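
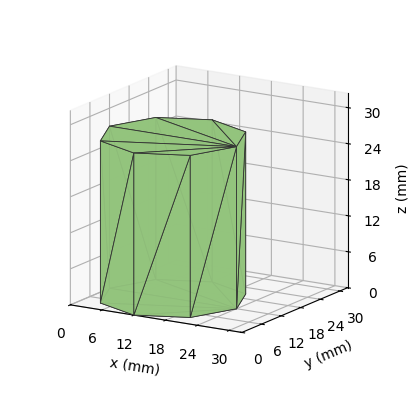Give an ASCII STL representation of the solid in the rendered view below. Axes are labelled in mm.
Reading the render: the shape is a regular 8-sided prism (a cylinder approximated with 8 flat sides), circumscribed radius ≈ 12 mm, height ≈ 27 mm (dimensions read to the nearest mm from the axis ticks). For the STL, each face is triangulated and given an outward normal.

solid part
  facet normal 0.0000 0.0000 -1.0000
    outer loop
      vertex 12.00 24.00 0.00
      vertex 20.49 20.49 0.00
      vertex 24.00 12.00 0.00
    endloop
  endfacet
  facet normal 0.0000 0.0000 -1.0000
    outer loop
      vertex 3.51 20.49 0.00
      vertex 12.00 24.00 0.00
      vertex 24.00 12.00 0.00
    endloop
  endfacet
  facet normal 0.0000 0.0000 -1.0000
    outer loop
      vertex 0.00 12.00 0.00
      vertex 3.51 20.49 0.00
      vertex 24.00 12.00 0.00
    endloop
  endfacet
  facet normal 0.0000 0.0000 -1.0000
    outer loop
      vertex 3.51 3.51 0.00
      vertex 0.00 12.00 0.00
      vertex 24.00 12.00 0.00
    endloop
  endfacet
  facet normal 0.0000 0.0000 -1.0000
    outer loop
      vertex 12.00 0.00 0.00
      vertex 3.51 3.51 0.00
      vertex 24.00 12.00 0.00
    endloop
  endfacet
  facet normal 0.0000 0.0000 -1.0000
    outer loop
      vertex 20.49 3.51 0.00
      vertex 12.00 0.00 0.00
      vertex 24.00 12.00 0.00
    endloop
  endfacet
  facet normal 0.0000 0.0000 1.0000
    outer loop
      vertex 24.00 12.00 27.00
      vertex 20.49 20.49 27.00
      vertex 12.00 24.00 27.00
    endloop
  endfacet
  facet normal 0.0000 0.0000 1.0000
    outer loop
      vertex 24.00 12.00 27.00
      vertex 12.00 24.00 27.00
      vertex 3.51 20.49 27.00
    endloop
  endfacet
  facet normal 0.0000 0.0000 1.0000
    outer loop
      vertex 24.00 12.00 27.00
      vertex 3.51 20.49 27.00
      vertex 0.00 12.00 27.00
    endloop
  endfacet
  facet normal 0.0000 0.0000 1.0000
    outer loop
      vertex 24.00 12.00 27.00
      vertex 0.00 12.00 27.00
      vertex 3.51 3.51 27.00
    endloop
  endfacet
  facet normal 0.0000 0.0000 1.0000
    outer loop
      vertex 24.00 12.00 27.00
      vertex 3.51 3.51 27.00
      vertex 12.00 0.00 27.00
    endloop
  endfacet
  facet normal 0.0000 0.0000 1.0000
    outer loop
      vertex 24.00 12.00 27.00
      vertex 12.00 0.00 27.00
      vertex 20.49 3.51 27.00
    endloop
  endfacet
  facet normal 0.9241 0.3821 0.0000
    outer loop
      vertex 24.00 12.00 0.00
      vertex 20.49 20.49 0.00
      vertex 20.49 20.49 27.00
    endloop
  endfacet
  facet normal 0.9241 0.3821 0.0000
    outer loop
      vertex 24.00 12.00 0.00
      vertex 20.49 20.49 27.00
      vertex 24.00 12.00 27.00
    endloop
  endfacet
  facet normal 0.3821 0.9241 0.0000
    outer loop
      vertex 20.49 20.49 0.00
      vertex 12.00 24.00 0.00
      vertex 12.00 24.00 27.00
    endloop
  endfacet
  facet normal 0.3821 0.9241 0.0000
    outer loop
      vertex 20.49 20.49 0.00
      vertex 12.00 24.00 27.00
      vertex 20.49 20.49 27.00
    endloop
  endfacet
  facet normal -0.3821 0.9241 0.0000
    outer loop
      vertex 12.00 24.00 0.00
      vertex 3.51 20.49 0.00
      vertex 3.51 20.49 27.00
    endloop
  endfacet
  facet normal -0.3821 0.9241 0.0000
    outer loop
      vertex 12.00 24.00 0.00
      vertex 3.51 20.49 27.00
      vertex 12.00 24.00 27.00
    endloop
  endfacet
  facet normal -0.9241 0.3821 0.0000
    outer loop
      vertex 3.51 20.49 0.00
      vertex 0.00 12.00 0.00
      vertex 0.00 12.00 27.00
    endloop
  endfacet
  facet normal -0.9241 0.3821 0.0000
    outer loop
      vertex 3.51 20.49 0.00
      vertex 0.00 12.00 27.00
      vertex 3.51 20.49 27.00
    endloop
  endfacet
  facet normal -0.9241 -0.3821 0.0000
    outer loop
      vertex 0.00 12.00 0.00
      vertex 3.51 3.51 0.00
      vertex 3.51 3.51 27.00
    endloop
  endfacet
  facet normal -0.9241 -0.3821 0.0000
    outer loop
      vertex 0.00 12.00 0.00
      vertex 3.51 3.51 27.00
      vertex 0.00 12.00 27.00
    endloop
  endfacet
  facet normal -0.3821 -0.9241 0.0000
    outer loop
      vertex 3.51 3.51 0.00
      vertex 12.00 0.00 0.00
      vertex 12.00 0.00 27.00
    endloop
  endfacet
  facet normal -0.3821 -0.9241 0.0000
    outer loop
      vertex 3.51 3.51 0.00
      vertex 12.00 0.00 27.00
      vertex 3.51 3.51 27.00
    endloop
  endfacet
  facet normal 0.3821 -0.9241 0.0000
    outer loop
      vertex 12.00 0.00 0.00
      vertex 20.49 3.51 0.00
      vertex 20.49 3.51 27.00
    endloop
  endfacet
  facet normal 0.3821 -0.9241 0.0000
    outer loop
      vertex 12.00 0.00 0.00
      vertex 20.49 3.51 27.00
      vertex 12.00 0.00 27.00
    endloop
  endfacet
  facet normal 0.9241 -0.3821 0.0000
    outer loop
      vertex 20.49 3.51 0.00
      vertex 24.00 12.00 0.00
      vertex 24.00 12.00 27.00
    endloop
  endfacet
  facet normal 0.9241 -0.3821 0.0000
    outer loop
      vertex 20.49 3.51 0.00
      vertex 24.00 12.00 27.00
      vertex 20.49 3.51 27.00
    endloop
  endfacet
endsolid part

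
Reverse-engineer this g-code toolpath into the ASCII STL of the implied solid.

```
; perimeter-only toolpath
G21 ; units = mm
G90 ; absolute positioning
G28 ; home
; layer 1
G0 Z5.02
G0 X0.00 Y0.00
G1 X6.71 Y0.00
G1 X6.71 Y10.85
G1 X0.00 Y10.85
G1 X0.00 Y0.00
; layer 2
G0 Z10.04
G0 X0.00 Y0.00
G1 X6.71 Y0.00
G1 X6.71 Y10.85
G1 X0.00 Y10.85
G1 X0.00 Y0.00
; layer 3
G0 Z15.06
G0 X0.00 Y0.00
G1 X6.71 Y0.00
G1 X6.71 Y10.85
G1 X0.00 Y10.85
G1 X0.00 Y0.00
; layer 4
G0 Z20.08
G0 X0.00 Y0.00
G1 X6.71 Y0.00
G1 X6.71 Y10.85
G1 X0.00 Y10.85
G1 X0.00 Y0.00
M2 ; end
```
solid part
  facet normal 0.0000 0.0000 -1.0000
    outer loop
      vertex 6.71 10.85 0.00
      vertex 6.71 0.00 0.00
      vertex 0.00 0.00 0.00
    endloop
  endfacet
  facet normal 0.0000 0.0000 -1.0000
    outer loop
      vertex 0.00 10.85 0.00
      vertex 6.71 10.85 0.00
      vertex 0.00 0.00 0.00
    endloop
  endfacet
  facet normal 0.0000 0.0000 1.0000
    outer loop
      vertex 0.00 0.00 20.08
      vertex 6.71 0.00 20.08
      vertex 6.71 10.85 20.08
    endloop
  endfacet
  facet normal 0.0000 0.0000 1.0000
    outer loop
      vertex 0.00 0.00 20.08
      vertex 6.71 10.85 20.08
      vertex 0.00 10.85 20.08
    endloop
  endfacet
  facet normal 0.0000 -1.0000 0.0000
    outer loop
      vertex 0.00 0.00 0.00
      vertex 6.71 0.00 0.00
      vertex 6.71 0.00 20.08
    endloop
  endfacet
  facet normal 0.0000 -1.0000 0.0000
    outer loop
      vertex 0.00 0.00 0.00
      vertex 6.71 0.00 20.08
      vertex 0.00 0.00 20.08
    endloop
  endfacet
  facet normal 0.0000 1.0000 0.0000
    outer loop
      vertex 6.71 10.85 20.08
      vertex 6.71 10.85 0.00
      vertex 0.00 10.85 0.00
    endloop
  endfacet
  facet normal 0.0000 1.0000 0.0000
    outer loop
      vertex 0.00 10.85 20.08
      vertex 6.71 10.85 20.08
      vertex 0.00 10.85 0.00
    endloop
  endfacet
  facet normal -1.0000 0.0000 0.0000
    outer loop
      vertex 0.00 10.85 20.08
      vertex 0.00 10.85 0.00
      vertex 0.00 0.00 0.00
    endloop
  endfacet
  facet normal -1.0000 0.0000 0.0000
    outer loop
      vertex 0.00 0.00 20.08
      vertex 0.00 10.85 20.08
      vertex 0.00 0.00 0.00
    endloop
  endfacet
  facet normal 1.0000 0.0000 0.0000
    outer loop
      vertex 6.71 0.00 0.00
      vertex 6.71 10.85 0.00
      vertex 6.71 10.85 20.08
    endloop
  endfacet
  facet normal 1.0000 0.0000 0.0000
    outer loop
      vertex 6.71 0.00 0.00
      vertex 6.71 10.85 20.08
      vertex 6.71 0.00 20.08
    endloop
  endfacet
endsolid part

The G0 Z moves step by Δz≈5.02 mm. Every layer's G1 loop is the same polygon, so the solid is a straight extrusion of it from z=0 to z≈20.1. Closing with flat bottom and top caps and triangulating gives 12 facets — a rectangular box, roughly 6.71 × 10.8 mm footprint and 20.1 mm tall.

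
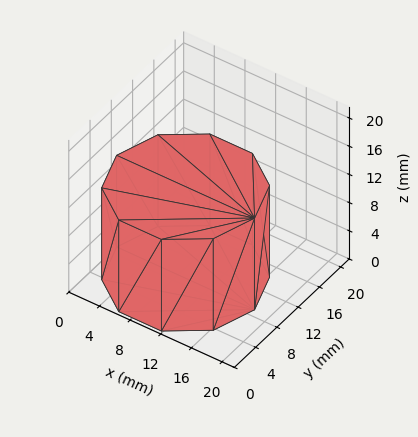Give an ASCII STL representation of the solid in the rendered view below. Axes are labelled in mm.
Reading the render: the shape is a regular 10-sided prism (a cylinder approximated with 10 flat sides), circumscribed radius ≈ 9 mm, height ≈ 13 mm (dimensions read to the nearest mm from the axis ticks). For the STL, each face is triangulated and given an outward normal.

solid part
  facet normal 0.0000 0.0000 -1.0000
    outer loop
      vertex 11.78 17.56 0.00
      vertex 16.28 14.29 0.00
      vertex 18.00 9.00 0.00
    endloop
  endfacet
  facet normal 0.0000 0.0000 -1.0000
    outer loop
      vertex 6.22 17.56 0.00
      vertex 11.78 17.56 0.00
      vertex 18.00 9.00 0.00
    endloop
  endfacet
  facet normal 0.0000 0.0000 -1.0000
    outer loop
      vertex 1.72 14.29 0.00
      vertex 6.22 17.56 0.00
      vertex 18.00 9.00 0.00
    endloop
  endfacet
  facet normal 0.0000 0.0000 -1.0000
    outer loop
      vertex 0.00 9.00 0.00
      vertex 1.72 14.29 0.00
      vertex 18.00 9.00 0.00
    endloop
  endfacet
  facet normal 0.0000 0.0000 -1.0000
    outer loop
      vertex 1.72 3.71 0.00
      vertex 0.00 9.00 0.00
      vertex 18.00 9.00 0.00
    endloop
  endfacet
  facet normal 0.0000 0.0000 -1.0000
    outer loop
      vertex 6.22 0.44 0.00
      vertex 1.72 3.71 0.00
      vertex 18.00 9.00 0.00
    endloop
  endfacet
  facet normal 0.0000 0.0000 -1.0000
    outer loop
      vertex 11.78 0.44 0.00
      vertex 6.22 0.44 0.00
      vertex 18.00 9.00 0.00
    endloop
  endfacet
  facet normal 0.0000 0.0000 -1.0000
    outer loop
      vertex 16.28 3.71 0.00
      vertex 11.78 0.44 0.00
      vertex 18.00 9.00 0.00
    endloop
  endfacet
  facet normal 0.0000 0.0000 1.0000
    outer loop
      vertex 18.00 9.00 13.00
      vertex 16.28 14.29 13.00
      vertex 11.78 17.56 13.00
    endloop
  endfacet
  facet normal 0.0000 0.0000 1.0000
    outer loop
      vertex 18.00 9.00 13.00
      vertex 11.78 17.56 13.00
      vertex 6.22 17.56 13.00
    endloop
  endfacet
  facet normal 0.0000 0.0000 1.0000
    outer loop
      vertex 18.00 9.00 13.00
      vertex 6.22 17.56 13.00
      vertex 1.72 14.29 13.00
    endloop
  endfacet
  facet normal 0.0000 0.0000 1.0000
    outer loop
      vertex 18.00 9.00 13.00
      vertex 1.72 14.29 13.00
      vertex 0.00 9.00 13.00
    endloop
  endfacet
  facet normal 0.0000 0.0000 1.0000
    outer loop
      vertex 18.00 9.00 13.00
      vertex 0.00 9.00 13.00
      vertex 1.72 3.71 13.00
    endloop
  endfacet
  facet normal 0.0000 0.0000 1.0000
    outer loop
      vertex 18.00 9.00 13.00
      vertex 1.72 3.71 13.00
      vertex 6.22 0.44 13.00
    endloop
  endfacet
  facet normal 0.0000 0.0000 1.0000
    outer loop
      vertex 18.00 9.00 13.00
      vertex 6.22 0.44 13.00
      vertex 11.78 0.44 13.00
    endloop
  endfacet
  facet normal 0.0000 0.0000 1.0000
    outer loop
      vertex 18.00 9.00 13.00
      vertex 11.78 0.44 13.00
      vertex 16.28 3.71 13.00
    endloop
  endfacet
  facet normal 0.9510 0.3092 0.0000
    outer loop
      vertex 18.00 9.00 0.00
      vertex 16.28 14.29 0.00
      vertex 16.28 14.29 13.00
    endloop
  endfacet
  facet normal 0.9510 0.3092 0.0000
    outer loop
      vertex 18.00 9.00 0.00
      vertex 16.28 14.29 13.00
      vertex 18.00 9.00 13.00
    endloop
  endfacet
  facet normal 0.5879 0.8090 0.0000
    outer loop
      vertex 16.28 14.29 0.00
      vertex 11.78 17.56 0.00
      vertex 11.78 17.56 13.00
    endloop
  endfacet
  facet normal 0.5879 0.8090 0.0000
    outer loop
      vertex 16.28 14.29 0.00
      vertex 11.78 17.56 13.00
      vertex 16.28 14.29 13.00
    endloop
  endfacet
  facet normal 0.0000 1.0000 0.0000
    outer loop
      vertex 11.78 17.56 0.00
      vertex 6.22 17.56 0.00
      vertex 6.22 17.56 13.00
    endloop
  endfacet
  facet normal 0.0000 1.0000 0.0000
    outer loop
      vertex 11.78 17.56 0.00
      vertex 6.22 17.56 13.00
      vertex 11.78 17.56 13.00
    endloop
  endfacet
  facet normal -0.5879 0.8090 0.0000
    outer loop
      vertex 6.22 17.56 0.00
      vertex 1.72 14.29 0.00
      vertex 1.72 14.29 13.00
    endloop
  endfacet
  facet normal -0.5879 0.8090 0.0000
    outer loop
      vertex 6.22 17.56 0.00
      vertex 1.72 14.29 13.00
      vertex 6.22 17.56 13.00
    endloop
  endfacet
  facet normal -0.9510 0.3092 0.0000
    outer loop
      vertex 1.72 14.29 0.00
      vertex 0.00 9.00 0.00
      vertex 0.00 9.00 13.00
    endloop
  endfacet
  facet normal -0.9510 0.3092 0.0000
    outer loop
      vertex 1.72 14.29 0.00
      vertex 0.00 9.00 13.00
      vertex 1.72 14.29 13.00
    endloop
  endfacet
  facet normal -0.9510 -0.3092 0.0000
    outer loop
      vertex 0.00 9.00 0.00
      vertex 1.72 3.71 0.00
      vertex 1.72 3.71 13.00
    endloop
  endfacet
  facet normal -0.9510 -0.3092 0.0000
    outer loop
      vertex 0.00 9.00 0.00
      vertex 1.72 3.71 13.00
      vertex 0.00 9.00 13.00
    endloop
  endfacet
  facet normal -0.5879 -0.8090 0.0000
    outer loop
      vertex 1.72 3.71 0.00
      vertex 6.22 0.44 0.00
      vertex 6.22 0.44 13.00
    endloop
  endfacet
  facet normal -0.5879 -0.8090 0.0000
    outer loop
      vertex 1.72 3.71 0.00
      vertex 6.22 0.44 13.00
      vertex 1.72 3.71 13.00
    endloop
  endfacet
  facet normal 0.0000 -1.0000 0.0000
    outer loop
      vertex 6.22 0.44 0.00
      vertex 11.78 0.44 0.00
      vertex 11.78 0.44 13.00
    endloop
  endfacet
  facet normal 0.0000 -1.0000 0.0000
    outer loop
      vertex 6.22 0.44 0.00
      vertex 11.78 0.44 13.00
      vertex 6.22 0.44 13.00
    endloop
  endfacet
  facet normal 0.5879 -0.8090 0.0000
    outer loop
      vertex 11.78 0.44 0.00
      vertex 16.28 3.71 0.00
      vertex 16.28 3.71 13.00
    endloop
  endfacet
  facet normal 0.5879 -0.8090 0.0000
    outer loop
      vertex 11.78 0.44 0.00
      vertex 16.28 3.71 13.00
      vertex 11.78 0.44 13.00
    endloop
  endfacet
  facet normal 0.9510 -0.3092 0.0000
    outer loop
      vertex 16.28 3.71 0.00
      vertex 18.00 9.00 0.00
      vertex 18.00 9.00 13.00
    endloop
  endfacet
  facet normal 0.9510 -0.3092 0.0000
    outer loop
      vertex 16.28 3.71 0.00
      vertex 18.00 9.00 13.00
      vertex 16.28 3.71 13.00
    endloop
  endfacet
endsolid part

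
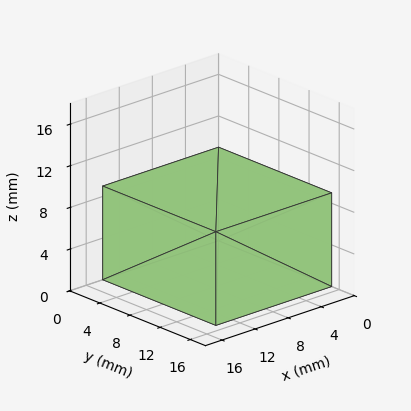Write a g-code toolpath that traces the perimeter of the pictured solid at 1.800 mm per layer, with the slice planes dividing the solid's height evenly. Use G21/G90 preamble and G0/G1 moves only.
Reading the render: the shape is a rectangular box, roughly 14 × 15 mm footprint and 9 mm tall (dimensions read to the nearest mm from the axis ticks). For the g-code, the solid's height is divided into equal slices at the stated Δz and each level perimeter traced with G1 moves after a G0 lift.

; perimeter-only toolpath
G21 ; units = mm
G90 ; absolute positioning
G28 ; home
; layer 1
G0 Z1.800
G0 X0.000 Y0.000
G1 X14.000 Y0.000
G1 X14.000 Y15.000
G1 X0.000 Y15.000
G1 X0.000 Y0.000
; layer 2
G0 Z3.600
G0 X0.000 Y0.000
G1 X14.000 Y0.000
G1 X14.000 Y15.000
G1 X0.000 Y15.000
G1 X0.000 Y0.000
; layer 3
G0 Z5.400
G0 X0.000 Y0.000
G1 X14.000 Y0.000
G1 X14.000 Y15.000
G1 X0.000 Y15.000
G1 X0.000 Y0.000
; layer 4
G0 Z7.200
G0 X0.000 Y0.000
G1 X14.000 Y0.000
G1 X14.000 Y15.000
G1 X0.000 Y15.000
G1 X0.000 Y0.000
; layer 5
G0 Z9.000
G0 X0.000 Y0.000
G1 X14.000 Y0.000
G1 X14.000 Y15.000
G1 X0.000 Y15.000
G1 X0.000 Y0.000
M2 ; end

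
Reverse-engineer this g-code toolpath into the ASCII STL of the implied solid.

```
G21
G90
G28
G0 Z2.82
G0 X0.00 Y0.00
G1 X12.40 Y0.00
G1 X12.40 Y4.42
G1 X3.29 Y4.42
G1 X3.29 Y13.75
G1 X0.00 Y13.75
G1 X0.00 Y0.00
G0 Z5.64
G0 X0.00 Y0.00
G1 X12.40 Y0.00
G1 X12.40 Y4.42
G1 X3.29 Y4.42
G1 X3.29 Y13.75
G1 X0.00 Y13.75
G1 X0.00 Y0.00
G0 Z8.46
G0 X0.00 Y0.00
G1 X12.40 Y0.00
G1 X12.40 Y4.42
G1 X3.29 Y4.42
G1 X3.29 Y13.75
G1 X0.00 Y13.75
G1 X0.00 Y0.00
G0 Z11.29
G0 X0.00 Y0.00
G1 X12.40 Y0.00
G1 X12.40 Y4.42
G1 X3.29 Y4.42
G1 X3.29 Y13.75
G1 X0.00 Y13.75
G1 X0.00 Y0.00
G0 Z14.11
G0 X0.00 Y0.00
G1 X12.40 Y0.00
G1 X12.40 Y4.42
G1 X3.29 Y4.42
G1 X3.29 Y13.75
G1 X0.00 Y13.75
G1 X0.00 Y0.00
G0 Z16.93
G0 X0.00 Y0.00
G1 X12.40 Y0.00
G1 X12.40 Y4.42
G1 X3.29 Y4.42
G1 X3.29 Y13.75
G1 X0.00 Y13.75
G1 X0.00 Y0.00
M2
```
solid part
  facet normal 0.0000 0.0000 -1.0000
    outer loop
      vertex 12.40 4.42 0.00
      vertex 12.40 0.00 0.00
      vertex 0.00 0.00 0.00
    endloop
  endfacet
  facet normal 0.0000 0.0000 -1.0000
    outer loop
      vertex 3.29 4.42 0.00
      vertex 12.40 4.42 0.00
      vertex 0.00 0.00 0.00
    endloop
  endfacet
  facet normal 0.0000 0.0000 -1.0000
    outer loop
      vertex 3.29 13.75 0.00
      vertex 3.29 4.42 0.00
      vertex 0.00 0.00 0.00
    endloop
  endfacet
  facet normal 0.0000 0.0000 -1.0000
    outer loop
      vertex 0.00 13.75 0.00
      vertex 3.29 13.75 0.00
      vertex 0.00 0.00 0.00
    endloop
  endfacet
  facet normal 0.0000 0.0000 1.0000
    outer loop
      vertex 0.00 0.00 16.93
      vertex 12.40 0.00 16.93
      vertex 12.40 4.42 16.93
    endloop
  endfacet
  facet normal 0.0000 0.0000 1.0000
    outer loop
      vertex 0.00 0.00 16.93
      vertex 12.40 4.42 16.93
      vertex 3.29 4.42 16.93
    endloop
  endfacet
  facet normal 0.0000 0.0000 1.0000
    outer loop
      vertex 0.00 0.00 16.93
      vertex 3.29 4.42 16.93
      vertex 3.29 13.75 16.93
    endloop
  endfacet
  facet normal 0.0000 0.0000 1.0000
    outer loop
      vertex 0.00 0.00 16.93
      vertex 3.29 13.75 16.93
      vertex 0.00 13.75 16.93
    endloop
  endfacet
  facet normal 0.0000 -1.0000 0.0000
    outer loop
      vertex 0.00 0.00 0.00
      vertex 12.40 0.00 0.00
      vertex 12.40 0.00 16.93
    endloop
  endfacet
  facet normal 0.0000 -1.0000 0.0000
    outer loop
      vertex 0.00 0.00 0.00
      vertex 12.40 0.00 16.93
      vertex 0.00 0.00 16.93
    endloop
  endfacet
  facet normal 1.0000 0.0000 0.0000
    outer loop
      vertex 12.40 0.00 0.00
      vertex 12.40 4.42 0.00
      vertex 12.40 4.42 16.93
    endloop
  endfacet
  facet normal 1.0000 0.0000 0.0000
    outer loop
      vertex 12.40 0.00 0.00
      vertex 12.40 4.42 16.93
      vertex 12.40 0.00 16.93
    endloop
  endfacet
  facet normal 0.0000 1.0000 0.0000
    outer loop
      vertex 12.40 4.42 0.00
      vertex 3.29 4.42 0.00
      vertex 3.29 4.42 16.93
    endloop
  endfacet
  facet normal 0.0000 1.0000 0.0000
    outer loop
      vertex 12.40 4.42 0.00
      vertex 3.29 4.42 16.93
      vertex 12.40 4.42 16.93
    endloop
  endfacet
  facet normal 1.0000 0.0000 0.0000
    outer loop
      vertex 3.29 4.42 0.00
      vertex 3.29 13.75 0.00
      vertex 3.29 13.75 16.93
    endloop
  endfacet
  facet normal 1.0000 0.0000 0.0000
    outer loop
      vertex 3.29 4.42 0.00
      vertex 3.29 13.75 16.93
      vertex 3.29 4.42 16.93
    endloop
  endfacet
  facet normal 0.0000 1.0000 0.0000
    outer loop
      vertex 3.29 13.75 0.00
      vertex 0.00 13.75 0.00
      vertex 0.00 13.75 16.93
    endloop
  endfacet
  facet normal 0.0000 1.0000 0.0000
    outer loop
      vertex 3.29 13.75 0.00
      vertex 0.00 13.75 16.93
      vertex 3.29 13.75 16.93
    endloop
  endfacet
  facet normal -1.0000 0.0000 0.0000
    outer loop
      vertex 0.00 13.75 0.00
      vertex 0.00 0.00 0.00
      vertex 0.00 0.00 16.93
    endloop
  endfacet
  facet normal -1.0000 0.0000 0.0000
    outer loop
      vertex 0.00 13.75 0.00
      vertex 0.00 0.00 16.93
      vertex 0.00 13.75 16.93
    endloop
  endfacet
endsolid part

The G0 Z moves step by Δz≈2.82 mm. Every layer's G1 loop is the same polygon, so the solid is a straight extrusion of it from z=0 to z≈16.9. Closing with flat bottom and top caps and triangulating gives 20 facets — an L-shaped prism: outer 12.4 × 13.8 mm, arm thicknesses ≈ 4.42 mm (horizontal) and 3.29 mm (vertical), extruded 16.9 mm in z.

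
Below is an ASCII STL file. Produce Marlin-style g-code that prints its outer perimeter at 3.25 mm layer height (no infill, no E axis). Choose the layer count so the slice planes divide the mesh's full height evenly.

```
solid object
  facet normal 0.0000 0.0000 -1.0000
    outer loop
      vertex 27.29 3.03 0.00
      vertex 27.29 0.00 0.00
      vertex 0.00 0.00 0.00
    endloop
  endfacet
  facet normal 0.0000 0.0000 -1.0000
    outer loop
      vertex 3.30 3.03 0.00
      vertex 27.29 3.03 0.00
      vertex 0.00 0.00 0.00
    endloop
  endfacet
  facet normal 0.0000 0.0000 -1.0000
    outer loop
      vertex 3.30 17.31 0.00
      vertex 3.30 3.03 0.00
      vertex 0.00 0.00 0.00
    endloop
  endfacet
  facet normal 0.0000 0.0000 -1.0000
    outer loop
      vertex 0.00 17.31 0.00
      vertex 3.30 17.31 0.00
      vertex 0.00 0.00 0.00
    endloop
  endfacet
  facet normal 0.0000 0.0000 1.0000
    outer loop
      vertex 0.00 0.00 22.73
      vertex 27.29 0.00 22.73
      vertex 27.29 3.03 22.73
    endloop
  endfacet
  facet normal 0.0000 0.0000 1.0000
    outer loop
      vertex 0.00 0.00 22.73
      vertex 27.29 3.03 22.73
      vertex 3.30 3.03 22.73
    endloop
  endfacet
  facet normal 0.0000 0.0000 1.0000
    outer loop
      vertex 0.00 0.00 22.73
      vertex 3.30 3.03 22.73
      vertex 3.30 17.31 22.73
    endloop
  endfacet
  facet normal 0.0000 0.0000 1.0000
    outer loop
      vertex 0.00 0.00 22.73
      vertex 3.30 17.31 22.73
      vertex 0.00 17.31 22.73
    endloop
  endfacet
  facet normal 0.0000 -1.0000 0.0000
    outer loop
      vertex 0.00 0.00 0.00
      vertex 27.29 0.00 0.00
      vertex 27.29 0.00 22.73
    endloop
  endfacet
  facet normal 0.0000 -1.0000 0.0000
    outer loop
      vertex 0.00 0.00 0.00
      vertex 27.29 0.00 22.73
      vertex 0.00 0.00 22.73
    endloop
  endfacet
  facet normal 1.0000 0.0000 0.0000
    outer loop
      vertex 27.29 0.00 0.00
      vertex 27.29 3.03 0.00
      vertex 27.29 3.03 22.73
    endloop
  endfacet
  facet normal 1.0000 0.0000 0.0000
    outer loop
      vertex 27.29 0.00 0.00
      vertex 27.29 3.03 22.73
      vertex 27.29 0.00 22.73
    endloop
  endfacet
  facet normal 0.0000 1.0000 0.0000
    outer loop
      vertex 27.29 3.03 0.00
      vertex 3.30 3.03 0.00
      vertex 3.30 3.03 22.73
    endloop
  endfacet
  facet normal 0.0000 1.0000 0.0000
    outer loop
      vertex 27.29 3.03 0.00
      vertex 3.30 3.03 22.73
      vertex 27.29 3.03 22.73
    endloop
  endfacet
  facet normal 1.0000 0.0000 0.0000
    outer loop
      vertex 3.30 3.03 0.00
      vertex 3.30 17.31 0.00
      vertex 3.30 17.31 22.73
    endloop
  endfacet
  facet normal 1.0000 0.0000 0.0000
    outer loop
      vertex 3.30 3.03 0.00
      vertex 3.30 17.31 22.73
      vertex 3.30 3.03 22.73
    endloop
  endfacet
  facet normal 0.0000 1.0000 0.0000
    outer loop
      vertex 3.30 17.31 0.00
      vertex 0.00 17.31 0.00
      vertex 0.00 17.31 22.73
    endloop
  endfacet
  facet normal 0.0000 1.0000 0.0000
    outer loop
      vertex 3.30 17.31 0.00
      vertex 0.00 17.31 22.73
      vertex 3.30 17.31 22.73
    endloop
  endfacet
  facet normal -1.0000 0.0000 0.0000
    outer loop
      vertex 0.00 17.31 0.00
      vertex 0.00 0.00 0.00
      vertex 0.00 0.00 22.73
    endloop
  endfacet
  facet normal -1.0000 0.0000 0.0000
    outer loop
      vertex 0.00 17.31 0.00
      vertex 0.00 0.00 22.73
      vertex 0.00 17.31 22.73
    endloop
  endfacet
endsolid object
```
; perimeter-only toolpath
G21 ; units = mm
G90 ; absolute positioning
G28 ; home
; layer 1
G0 Z3.25
G0 X0.00 Y0.00
G1 X27.29 Y0.00
G1 X27.29 Y3.03
G1 X3.30 Y3.03
G1 X3.30 Y17.31
G1 X0.00 Y17.31
G1 X0.00 Y0.00
; layer 2
G0 Z6.49
G0 X0.00 Y0.00
G1 X27.29 Y0.00
G1 X27.29 Y3.03
G1 X3.30 Y3.03
G1 X3.30 Y17.31
G1 X0.00 Y17.31
G1 X0.00 Y0.00
; layer 3
G0 Z9.74
G0 X0.00 Y0.00
G1 X27.29 Y0.00
G1 X27.29 Y3.03
G1 X3.30 Y3.03
G1 X3.30 Y17.31
G1 X0.00 Y17.31
G1 X0.00 Y0.00
; layer 4
G0 Z12.99
G0 X0.00 Y0.00
G1 X27.29 Y0.00
G1 X27.29 Y3.03
G1 X3.30 Y3.03
G1 X3.30 Y17.31
G1 X0.00 Y17.31
G1 X0.00 Y0.00
; layer 5
G0 Z16.24
G0 X0.00 Y0.00
G1 X27.29 Y0.00
G1 X27.29 Y3.03
G1 X3.30 Y3.03
G1 X3.30 Y17.31
G1 X0.00 Y17.31
G1 X0.00 Y0.00
; layer 6
G0 Z19.48
G0 X0.00 Y0.00
G1 X27.29 Y0.00
G1 X27.29 Y3.03
G1 X3.30 Y3.03
G1 X3.30 Y17.31
G1 X0.00 Y17.31
G1 X0.00 Y0.00
; layer 7
G0 Z22.73
G0 X0.00 Y0.00
G1 X27.29 Y0.00
G1 X27.29 Y3.03
G1 X3.30 Y3.03
G1 X3.30 Y17.31
G1 X0.00 Y17.31
G1 X0.00 Y0.00
M2 ; end

The solid is an L-shaped prism: outer 27.3 × 17.3 mm, arm thicknesses ≈ 3.03 mm (horizontal) and 3.3 mm (vertical), extruded 22.7 mm in z. Slicing at Δz = 3.25 mm — 7 equal slices spanning the solid's height, so layer i sits at z = i·h/7 — gives 7 non-empty perimeters. Each is a 6-segment closed polygon; G0 lifts to the layer z and rapids to the start vertex, then G1 traces the edges.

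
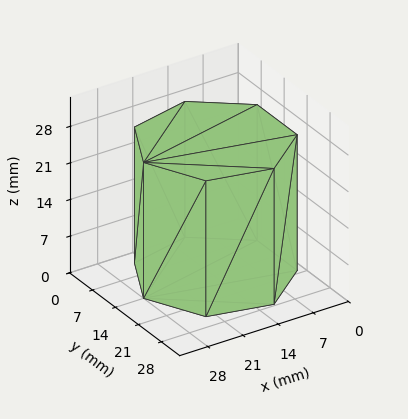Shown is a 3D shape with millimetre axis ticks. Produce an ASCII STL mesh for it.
Reading the render: the shape is a regular 7-sided prism (a cylinder approximated with 7 flat sides), circumscribed radius ≈ 14 mm, height ≈ 26 mm (dimensions read to the nearest mm from the axis ticks). For the STL, each face is triangulated and given an outward normal.

solid part
  facet normal 0.0000 0.0000 -1.0000
    outer loop
      vertex 10.9 27.6 0.0
      vertex 22.7 24.9 0.0
      vertex 28.0 14.0 0.0
    endloop
  endfacet
  facet normal 0.0000 0.0000 -1.0000
    outer loop
      vertex 1.4 20.1 0.0
      vertex 10.9 27.6 0.0
      vertex 28.0 14.0 0.0
    endloop
  endfacet
  facet normal 0.0000 0.0000 -1.0000
    outer loop
      vertex 1.4 7.9 0.0
      vertex 1.4 20.1 0.0
      vertex 28.0 14.0 0.0
    endloop
  endfacet
  facet normal 0.0000 0.0000 -1.0000
    outer loop
      vertex 10.9 0.4 0.0
      vertex 1.4 7.9 0.0
      vertex 28.0 14.0 0.0
    endloop
  endfacet
  facet normal 0.0000 0.0000 -1.0000
    outer loop
      vertex 22.7 3.1 0.0
      vertex 10.9 0.4 0.0
      vertex 28.0 14.0 0.0
    endloop
  endfacet
  facet normal 0.0000 0.0000 1.0000
    outer loop
      vertex 28.0 14.0 26.0
      vertex 22.7 24.9 26.0
      vertex 10.9 27.6 26.0
    endloop
  endfacet
  facet normal 0.0000 0.0000 1.0000
    outer loop
      vertex 28.0 14.0 26.0
      vertex 10.9 27.6 26.0
      vertex 1.4 20.1 26.0
    endloop
  endfacet
  facet normal 0.0000 0.0000 1.0000
    outer loop
      vertex 28.0 14.0 26.0
      vertex 1.4 20.1 26.0
      vertex 1.4 7.9 26.0
    endloop
  endfacet
  facet normal 0.0000 0.0000 1.0000
    outer loop
      vertex 28.0 14.0 26.0
      vertex 1.4 7.9 26.0
      vertex 10.9 0.4 26.0
    endloop
  endfacet
  facet normal 0.0000 0.0000 1.0000
    outer loop
      vertex 28.0 14.0 26.0
      vertex 10.9 0.4 26.0
      vertex 22.7 3.1 26.0
    endloop
  endfacet
  facet normal 0.8993 0.4373 0.0000
    outer loop
      vertex 28.0 14.0 0.0
      vertex 22.7 24.9 0.0
      vertex 22.7 24.9 26.0
    endloop
  endfacet
  facet normal 0.8993 0.4373 0.0000
    outer loop
      vertex 28.0 14.0 0.0
      vertex 22.7 24.9 26.0
      vertex 28.0 14.0 26.0
    endloop
  endfacet
  facet normal 0.2230 0.9748 0.0000
    outer loop
      vertex 22.7 24.9 0.0
      vertex 10.9 27.6 0.0
      vertex 10.9 27.6 26.0
    endloop
  endfacet
  facet normal 0.2230 0.9748 0.0000
    outer loop
      vertex 22.7 24.9 0.0
      vertex 10.9 27.6 26.0
      vertex 22.7 24.9 26.0
    endloop
  endfacet
  facet normal -0.6196 0.7849 0.0000
    outer loop
      vertex 10.9 27.6 0.0
      vertex 1.4 20.1 0.0
      vertex 1.4 20.1 26.0
    endloop
  endfacet
  facet normal -0.6196 0.7849 0.0000
    outer loop
      vertex 10.9 27.6 0.0
      vertex 1.4 20.1 26.0
      vertex 10.9 27.6 26.0
    endloop
  endfacet
  facet normal -1.0000 0.0000 0.0000
    outer loop
      vertex 1.4 20.1 0.0
      vertex 1.4 7.9 0.0
      vertex 1.4 7.9 26.0
    endloop
  endfacet
  facet normal -1.0000 0.0000 0.0000
    outer loop
      vertex 1.4 20.1 0.0
      vertex 1.4 7.9 26.0
      vertex 1.4 20.1 26.0
    endloop
  endfacet
  facet normal -0.6196 -0.7849 0.0000
    outer loop
      vertex 1.4 7.9 0.0
      vertex 10.9 0.4 0.0
      vertex 10.9 0.4 26.0
    endloop
  endfacet
  facet normal -0.6196 -0.7849 0.0000
    outer loop
      vertex 1.4 7.9 0.0
      vertex 10.9 0.4 26.0
      vertex 1.4 7.9 26.0
    endloop
  endfacet
  facet normal 0.2230 -0.9748 0.0000
    outer loop
      vertex 10.9 0.4 0.0
      vertex 22.7 3.1 0.0
      vertex 22.7 3.1 26.0
    endloop
  endfacet
  facet normal 0.2230 -0.9748 0.0000
    outer loop
      vertex 10.9 0.4 0.0
      vertex 22.7 3.1 26.0
      vertex 10.9 0.4 26.0
    endloop
  endfacet
  facet normal 0.8993 -0.4373 0.0000
    outer loop
      vertex 22.7 3.1 0.0
      vertex 28.0 14.0 0.0
      vertex 28.0 14.0 26.0
    endloop
  endfacet
  facet normal 0.8993 -0.4373 0.0000
    outer loop
      vertex 22.7 3.1 0.0
      vertex 28.0 14.0 26.0
      vertex 22.7 3.1 26.0
    endloop
  endfacet
endsolid part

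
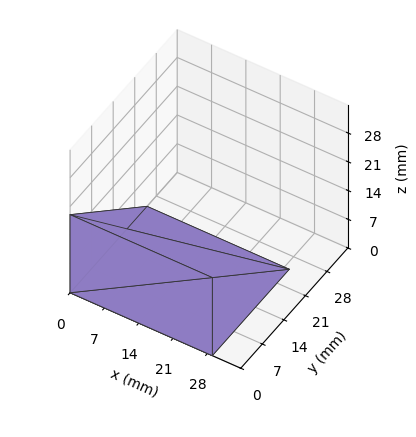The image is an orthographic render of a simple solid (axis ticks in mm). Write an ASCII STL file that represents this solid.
Reading the render: the shape is a wedge (ramp): 29 × 25 mm base, rising to 19 mm along the y=0 edge and sloping linearly to z=0 at y=25 (dimensions read to the nearest mm from the axis ticks). For the STL, each face is triangulated and given an outward normal.

solid part
  facet normal 0.0000 0.0000 -1.0000
    outer loop
      vertex 29.00 25.00 0.00
      vertex 29.00 0.00 0.00
      vertex 0.00 0.00 0.00
    endloop
  endfacet
  facet normal 0.0000 0.0000 -1.0000
    outer loop
      vertex 0.00 25.00 0.00
      vertex 29.00 25.00 0.00
      vertex 0.00 0.00 0.00
    endloop
  endfacet
  facet normal 0.0000 -1.0000 0.0000
    outer loop
      vertex 0.00 0.00 0.00
      vertex 29.00 0.00 0.00
      vertex 29.00 0.00 19.00
    endloop
  endfacet
  facet normal 0.0000 -1.0000 0.0000
    outer loop
      vertex 0.00 0.00 0.00
      vertex 29.00 0.00 19.00
      vertex 0.00 0.00 19.00
    endloop
  endfacet
  facet normal 0.0000 0.6051 0.7962
    outer loop
      vertex 0.00 0.00 19.00
      vertex 29.00 0.00 19.00
      vertex 29.00 25.00 0.00
    endloop
  endfacet
  facet normal 0.0000 0.6051 0.7962
    outer loop
      vertex 0.00 0.00 19.00
      vertex 29.00 25.00 0.00
      vertex 0.00 25.00 0.00
    endloop
  endfacet
  facet normal -1.0000 0.0000 0.0000
    outer loop
      vertex 0.00 0.00 19.00
      vertex 0.00 25.00 0.00
      vertex 0.00 0.00 0.00
    endloop
  endfacet
  facet normal 1.0000 0.0000 0.0000
    outer loop
      vertex 29.00 0.00 0.00
      vertex 29.00 25.00 0.00
      vertex 29.00 0.00 19.00
    endloop
  endfacet
endsolid part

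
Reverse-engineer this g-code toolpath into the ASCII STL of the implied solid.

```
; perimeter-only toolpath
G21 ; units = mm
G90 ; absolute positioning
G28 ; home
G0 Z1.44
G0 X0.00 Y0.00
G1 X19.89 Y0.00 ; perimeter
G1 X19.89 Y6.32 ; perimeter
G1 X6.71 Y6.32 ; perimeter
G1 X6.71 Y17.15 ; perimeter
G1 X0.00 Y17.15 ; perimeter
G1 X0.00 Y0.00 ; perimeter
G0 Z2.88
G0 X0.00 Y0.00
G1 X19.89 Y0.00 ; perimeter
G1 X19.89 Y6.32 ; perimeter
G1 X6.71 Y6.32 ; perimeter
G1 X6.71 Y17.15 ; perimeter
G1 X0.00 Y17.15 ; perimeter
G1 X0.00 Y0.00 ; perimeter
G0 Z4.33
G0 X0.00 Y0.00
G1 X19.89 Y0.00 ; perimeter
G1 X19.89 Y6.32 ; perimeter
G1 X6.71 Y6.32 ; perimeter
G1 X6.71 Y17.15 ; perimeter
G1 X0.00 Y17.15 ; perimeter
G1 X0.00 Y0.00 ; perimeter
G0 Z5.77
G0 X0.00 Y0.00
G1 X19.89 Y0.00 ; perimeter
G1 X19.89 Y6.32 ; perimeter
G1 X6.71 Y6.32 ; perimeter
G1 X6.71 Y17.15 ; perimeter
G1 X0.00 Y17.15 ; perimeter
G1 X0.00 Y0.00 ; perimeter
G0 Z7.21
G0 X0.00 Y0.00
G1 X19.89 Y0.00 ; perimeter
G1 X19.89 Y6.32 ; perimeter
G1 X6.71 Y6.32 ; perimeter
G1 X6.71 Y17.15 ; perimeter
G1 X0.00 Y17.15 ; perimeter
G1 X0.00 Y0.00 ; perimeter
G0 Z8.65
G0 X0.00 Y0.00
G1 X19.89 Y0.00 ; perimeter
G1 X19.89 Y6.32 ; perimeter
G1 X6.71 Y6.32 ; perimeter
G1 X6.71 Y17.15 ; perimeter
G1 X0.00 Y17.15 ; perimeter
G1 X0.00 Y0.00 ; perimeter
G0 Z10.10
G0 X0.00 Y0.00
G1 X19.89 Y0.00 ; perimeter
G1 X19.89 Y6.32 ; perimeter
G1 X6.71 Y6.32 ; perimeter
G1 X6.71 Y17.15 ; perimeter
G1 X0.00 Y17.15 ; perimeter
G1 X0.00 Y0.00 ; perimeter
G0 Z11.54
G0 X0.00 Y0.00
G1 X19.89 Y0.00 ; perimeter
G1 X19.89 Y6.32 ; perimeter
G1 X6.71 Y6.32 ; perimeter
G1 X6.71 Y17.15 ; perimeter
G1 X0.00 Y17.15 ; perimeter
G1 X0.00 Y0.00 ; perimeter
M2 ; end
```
solid part
  facet normal 0.0000 0.0000 -1.0000
    outer loop
      vertex 19.89 6.32 0.00
      vertex 19.89 0.00 0.00
      vertex 0.00 0.00 0.00
    endloop
  endfacet
  facet normal 0.0000 0.0000 -1.0000
    outer loop
      vertex 6.71 6.32 0.00
      vertex 19.89 6.32 0.00
      vertex 0.00 0.00 0.00
    endloop
  endfacet
  facet normal 0.0000 0.0000 -1.0000
    outer loop
      vertex 6.71 17.15 0.00
      vertex 6.71 6.32 0.00
      vertex 0.00 0.00 0.00
    endloop
  endfacet
  facet normal 0.0000 0.0000 -1.0000
    outer loop
      vertex 0.00 17.15 0.00
      vertex 6.71 17.15 0.00
      vertex 0.00 0.00 0.00
    endloop
  endfacet
  facet normal 0.0000 0.0000 1.0000
    outer loop
      vertex 0.00 0.00 11.54
      vertex 19.89 0.00 11.54
      vertex 19.89 6.32 11.54
    endloop
  endfacet
  facet normal 0.0000 0.0000 1.0000
    outer loop
      vertex 0.00 0.00 11.54
      vertex 19.89 6.32 11.54
      vertex 6.71 6.32 11.54
    endloop
  endfacet
  facet normal 0.0000 0.0000 1.0000
    outer loop
      vertex 0.00 0.00 11.54
      vertex 6.71 6.32 11.54
      vertex 6.71 17.15 11.54
    endloop
  endfacet
  facet normal 0.0000 0.0000 1.0000
    outer loop
      vertex 0.00 0.00 11.54
      vertex 6.71 17.15 11.54
      vertex 0.00 17.15 11.54
    endloop
  endfacet
  facet normal 0.0000 -1.0000 0.0000
    outer loop
      vertex 0.00 0.00 0.00
      vertex 19.89 0.00 0.00
      vertex 19.89 0.00 11.54
    endloop
  endfacet
  facet normal 0.0000 -1.0000 0.0000
    outer loop
      vertex 0.00 0.00 0.00
      vertex 19.89 0.00 11.54
      vertex 0.00 0.00 11.54
    endloop
  endfacet
  facet normal 1.0000 0.0000 0.0000
    outer loop
      vertex 19.89 0.00 0.00
      vertex 19.89 6.32 0.00
      vertex 19.89 6.32 11.54
    endloop
  endfacet
  facet normal 1.0000 0.0000 0.0000
    outer loop
      vertex 19.89 0.00 0.00
      vertex 19.89 6.32 11.54
      vertex 19.89 0.00 11.54
    endloop
  endfacet
  facet normal 0.0000 1.0000 0.0000
    outer loop
      vertex 19.89 6.32 0.00
      vertex 6.71 6.32 0.00
      vertex 6.71 6.32 11.54
    endloop
  endfacet
  facet normal 0.0000 1.0000 0.0000
    outer loop
      vertex 19.89 6.32 0.00
      vertex 6.71 6.32 11.54
      vertex 19.89 6.32 11.54
    endloop
  endfacet
  facet normal 1.0000 0.0000 0.0000
    outer loop
      vertex 6.71 6.32 0.00
      vertex 6.71 17.15 0.00
      vertex 6.71 17.15 11.54
    endloop
  endfacet
  facet normal 1.0000 0.0000 0.0000
    outer loop
      vertex 6.71 6.32 0.00
      vertex 6.71 17.15 11.54
      vertex 6.71 6.32 11.54
    endloop
  endfacet
  facet normal 0.0000 1.0000 0.0000
    outer loop
      vertex 6.71 17.15 0.00
      vertex 0.00 17.15 0.00
      vertex 0.00 17.15 11.54
    endloop
  endfacet
  facet normal 0.0000 1.0000 0.0000
    outer loop
      vertex 6.71 17.15 0.00
      vertex 0.00 17.15 11.54
      vertex 6.71 17.15 11.54
    endloop
  endfacet
  facet normal -1.0000 0.0000 0.0000
    outer loop
      vertex 0.00 17.15 0.00
      vertex 0.00 0.00 0.00
      vertex 0.00 0.00 11.54
    endloop
  endfacet
  facet normal -1.0000 0.0000 0.0000
    outer loop
      vertex 0.00 17.15 0.00
      vertex 0.00 0.00 11.54
      vertex 0.00 17.15 11.54
    endloop
  endfacet
endsolid part

The G0 Z moves step by Δz≈1.44 mm. Every layer's G1 loop is the same polygon, so the solid is a straight extrusion of it from z=0 to z≈11.5. Closing with flat bottom and top caps and triangulating gives 20 facets — an L-shaped prism: outer 19.9 × 17.1 mm, arm thicknesses ≈ 6.32 mm (horizontal) and 6.71 mm (vertical), extruded 11.5 mm in z.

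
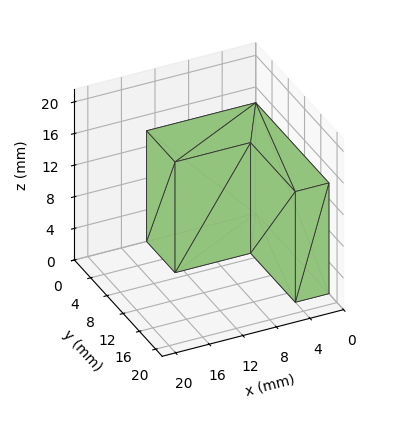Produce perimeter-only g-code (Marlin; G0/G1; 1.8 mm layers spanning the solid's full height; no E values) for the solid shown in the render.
Reading the render: the shape is an L-shaped prism: outer 13 × 18 mm, arm thicknesses ≈ 7 mm (horizontal) and 4 mm (vertical), extruded 14 mm in z (dimensions read to the nearest mm from the axis ticks). For the g-code, the solid's height is divided into equal slices at the stated Δz and each level perimeter traced with G1 moves after a G0 lift.

; perimeter-only toolpath
G21 ; units = mm
G90 ; absolute positioning
G28 ; home
; layer 1
G0 Z1.8
G0 X0.0 Y0.0
G1 X13.0 Y0.0
G1 X13.0 Y7.0
G1 X4.0 Y7.0
G1 X4.0 Y18.0
G1 X0.0 Y18.0
G1 X0.0 Y0.0
; layer 2
G0 Z3.5
G0 X0.0 Y0.0
G1 X13.0 Y0.0
G1 X13.0 Y7.0
G1 X4.0 Y7.0
G1 X4.0 Y18.0
G1 X0.0 Y18.0
G1 X0.0 Y0.0
; layer 3
G0 Z5.2
G0 X0.0 Y0.0
G1 X13.0 Y0.0
G1 X13.0 Y7.0
G1 X4.0 Y7.0
G1 X4.0 Y18.0
G1 X0.0 Y18.0
G1 X0.0 Y0.0
; layer 4
G0 Z7.0
G0 X0.0 Y0.0
G1 X13.0 Y0.0
G1 X13.0 Y7.0
G1 X4.0 Y7.0
G1 X4.0 Y18.0
G1 X0.0 Y18.0
G1 X0.0 Y0.0
; layer 5
G0 Z8.8
G0 X0.0 Y0.0
G1 X13.0 Y0.0
G1 X13.0 Y7.0
G1 X4.0 Y7.0
G1 X4.0 Y18.0
G1 X0.0 Y18.0
G1 X0.0 Y0.0
; layer 6
G0 Z10.5
G0 X0.0 Y0.0
G1 X13.0 Y0.0
G1 X13.0 Y7.0
G1 X4.0 Y7.0
G1 X4.0 Y18.0
G1 X0.0 Y18.0
G1 X0.0 Y0.0
; layer 7
G0 Z12.2
G0 X0.0 Y0.0
G1 X13.0 Y0.0
G1 X13.0 Y7.0
G1 X4.0 Y7.0
G1 X4.0 Y18.0
G1 X0.0 Y18.0
G1 X0.0 Y0.0
; layer 8
G0 Z14.0
G0 X0.0 Y0.0
G1 X13.0 Y0.0
G1 X13.0 Y7.0
G1 X4.0 Y7.0
G1 X4.0 Y18.0
G1 X0.0 Y18.0
G1 X0.0 Y0.0
M2 ; end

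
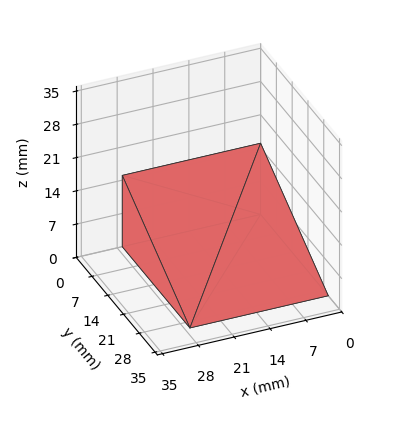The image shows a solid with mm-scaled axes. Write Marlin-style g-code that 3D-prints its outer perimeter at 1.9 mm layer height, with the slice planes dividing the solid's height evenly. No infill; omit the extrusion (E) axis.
Reading the render: the shape is a wedge (ramp): 27 × 30 mm base, rising to 15 mm along the y=0 edge and sloping linearly to z=0 at y=30 (dimensions read to the nearest mm from the axis ticks). For the g-code, the solid's height is divided into equal slices at the stated Δz and each level perimeter traced with G1 moves after a G0 lift.

; perimeter-only toolpath
G21 ; units = mm
G90 ; absolute positioning
G28 ; home
; layer 1
G0 Z1.9
G0 X0.0 Y0.0
G1 X27.0 Y0.0
G1 X27.0 Y26.2
G1 X0.0 Y26.2
G1 X0.0 Y0.0
; layer 2
G0 Z3.8
G0 X0.0 Y0.0
G1 X27.0 Y0.0
G1 X27.0 Y22.5
G1 X0.0 Y22.5
G1 X0.0 Y0.0
; layer 3
G0 Z5.6
G0 X0.0 Y0.0
G1 X27.0 Y0.0
G1 X27.0 Y18.8
G1 X0.0 Y18.8
G1 X0.0 Y0.0
; layer 4
G0 Z7.5
G0 X0.0 Y0.0
G1 X27.0 Y0.0
G1 X27.0 Y15.0
G1 X0.0 Y15.0
G1 X0.0 Y0.0
; layer 5
G0 Z9.4
G0 X0.0 Y0.0
G1 X27.0 Y0.0
G1 X27.0 Y11.2
G1 X0.0 Y11.2
G1 X0.0 Y0.0
; layer 6
G0 Z11.2
G0 X0.0 Y0.0
G1 X27.0 Y0.0
G1 X27.0 Y7.5
G1 X0.0 Y7.5
G1 X0.0 Y0.0
; layer 7
G0 Z13.1
G0 X0.0 Y0.0
G1 X27.0 Y0.0
G1 X27.0 Y3.8
G1 X0.0 Y3.8
G1 X0.0 Y0.0
M2 ; end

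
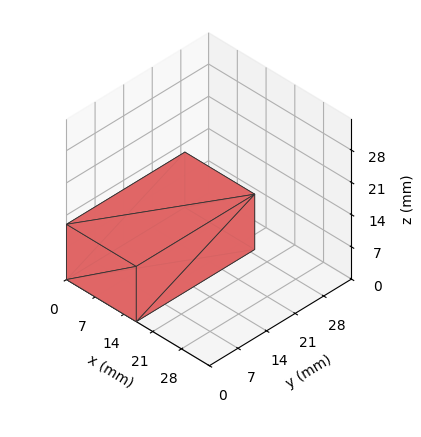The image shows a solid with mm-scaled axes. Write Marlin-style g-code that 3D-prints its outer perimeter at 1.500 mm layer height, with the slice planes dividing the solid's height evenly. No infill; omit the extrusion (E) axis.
Reading the render: the shape is a rectangular box, roughly 17 × 29 mm footprint and 12 mm tall (dimensions read to the nearest mm from the axis ticks). For the g-code, the solid's height is divided into equal slices at the stated Δz and each level perimeter traced with G1 moves after a G0 lift.

; perimeter-only toolpath
G21 ; units = mm
G90 ; absolute positioning
G28 ; home
; layer 1
G0 Z1.500
G0 X0.000 Y0.000
G1 X17.000 Y0.000
G1 X17.000 Y29.000
G1 X0.000 Y29.000
G1 X0.000 Y0.000
; layer 2
G0 Z3.000
G0 X0.000 Y0.000
G1 X17.000 Y0.000
G1 X17.000 Y29.000
G1 X0.000 Y29.000
G1 X0.000 Y0.000
; layer 3
G0 Z4.500
G0 X0.000 Y0.000
G1 X17.000 Y0.000
G1 X17.000 Y29.000
G1 X0.000 Y29.000
G1 X0.000 Y0.000
; layer 4
G0 Z6.000
G0 X0.000 Y0.000
G1 X17.000 Y0.000
G1 X17.000 Y29.000
G1 X0.000 Y29.000
G1 X0.000 Y0.000
; layer 5
G0 Z7.500
G0 X0.000 Y0.000
G1 X17.000 Y0.000
G1 X17.000 Y29.000
G1 X0.000 Y29.000
G1 X0.000 Y0.000
; layer 6
G0 Z9.000
G0 X0.000 Y0.000
G1 X17.000 Y0.000
G1 X17.000 Y29.000
G1 X0.000 Y29.000
G1 X0.000 Y0.000
; layer 7
G0 Z10.500
G0 X0.000 Y0.000
G1 X17.000 Y0.000
G1 X17.000 Y29.000
G1 X0.000 Y29.000
G1 X0.000 Y0.000
; layer 8
G0 Z12.000
G0 X0.000 Y0.000
G1 X17.000 Y0.000
G1 X17.000 Y29.000
G1 X0.000 Y29.000
G1 X0.000 Y0.000
M2 ; end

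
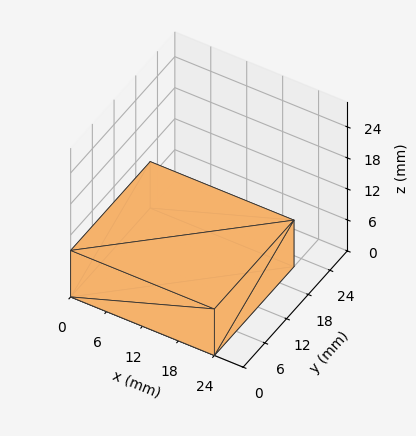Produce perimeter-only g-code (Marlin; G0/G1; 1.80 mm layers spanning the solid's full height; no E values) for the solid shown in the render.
Reading the render: the shape is a rectangular box, roughly 24 × 22 mm footprint and 9 mm tall (dimensions read to the nearest mm from the axis ticks). For the g-code, the solid's height is divided into equal slices at the stated Δz and each level perimeter traced with G1 moves after a G0 lift.

; perimeter-only toolpath
G21 ; units = mm
G90 ; absolute positioning
G28 ; home
; layer 1
G0 Z1.80
G0 X0.00 Y0.00
G1 X24.00 Y0.00
G1 X24.00 Y22.00
G1 X0.00 Y22.00
G1 X0.00 Y0.00
; layer 2
G0 Z3.60
G0 X0.00 Y0.00
G1 X24.00 Y0.00
G1 X24.00 Y22.00
G1 X0.00 Y22.00
G1 X0.00 Y0.00
; layer 3
G0 Z5.40
G0 X0.00 Y0.00
G1 X24.00 Y0.00
G1 X24.00 Y22.00
G1 X0.00 Y22.00
G1 X0.00 Y0.00
; layer 4
G0 Z7.20
G0 X0.00 Y0.00
G1 X24.00 Y0.00
G1 X24.00 Y22.00
G1 X0.00 Y22.00
G1 X0.00 Y0.00
; layer 5
G0 Z9.00
G0 X0.00 Y0.00
G1 X24.00 Y0.00
G1 X24.00 Y22.00
G1 X0.00 Y22.00
G1 X0.00 Y0.00
M2 ; end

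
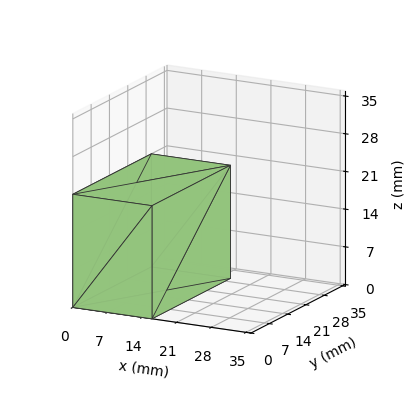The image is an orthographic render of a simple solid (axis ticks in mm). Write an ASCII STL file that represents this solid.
Reading the render: the shape is a rectangular box, roughly 16 × 30 mm footprint and 21 mm tall (dimensions read to the nearest mm from the axis ticks). For the STL, each face is triangulated and given an outward normal.

solid part
  facet normal 0.0000 0.0000 -1.0000
    outer loop
      vertex 16.000 30.000 0.000
      vertex 16.000 0.000 0.000
      vertex 0.000 0.000 0.000
    endloop
  endfacet
  facet normal 0.0000 0.0000 -1.0000
    outer loop
      vertex 0.000 30.000 0.000
      vertex 16.000 30.000 0.000
      vertex 0.000 0.000 0.000
    endloop
  endfacet
  facet normal 0.0000 0.0000 1.0000
    outer loop
      vertex 0.000 0.000 21.000
      vertex 16.000 0.000 21.000
      vertex 16.000 30.000 21.000
    endloop
  endfacet
  facet normal 0.0000 0.0000 1.0000
    outer loop
      vertex 0.000 0.000 21.000
      vertex 16.000 30.000 21.000
      vertex 0.000 30.000 21.000
    endloop
  endfacet
  facet normal 0.0000 -1.0000 0.0000
    outer loop
      vertex 0.000 0.000 0.000
      vertex 16.000 0.000 0.000
      vertex 16.000 0.000 21.000
    endloop
  endfacet
  facet normal 0.0000 -1.0000 0.0000
    outer loop
      vertex 0.000 0.000 0.000
      vertex 16.000 0.000 21.000
      vertex 0.000 0.000 21.000
    endloop
  endfacet
  facet normal 0.0000 1.0000 0.0000
    outer loop
      vertex 16.000 30.000 21.000
      vertex 16.000 30.000 0.000
      vertex 0.000 30.000 0.000
    endloop
  endfacet
  facet normal 0.0000 1.0000 0.0000
    outer loop
      vertex 0.000 30.000 21.000
      vertex 16.000 30.000 21.000
      vertex 0.000 30.000 0.000
    endloop
  endfacet
  facet normal -1.0000 0.0000 0.0000
    outer loop
      vertex 0.000 30.000 21.000
      vertex 0.000 30.000 0.000
      vertex 0.000 0.000 0.000
    endloop
  endfacet
  facet normal -1.0000 0.0000 0.0000
    outer loop
      vertex 0.000 0.000 21.000
      vertex 0.000 30.000 21.000
      vertex 0.000 0.000 0.000
    endloop
  endfacet
  facet normal 1.0000 0.0000 0.0000
    outer loop
      vertex 16.000 0.000 0.000
      vertex 16.000 30.000 0.000
      vertex 16.000 30.000 21.000
    endloop
  endfacet
  facet normal 1.0000 0.0000 0.0000
    outer loop
      vertex 16.000 0.000 0.000
      vertex 16.000 30.000 21.000
      vertex 16.000 0.000 21.000
    endloop
  endfacet
endsolid part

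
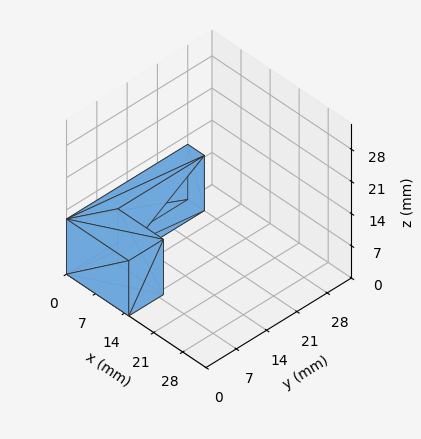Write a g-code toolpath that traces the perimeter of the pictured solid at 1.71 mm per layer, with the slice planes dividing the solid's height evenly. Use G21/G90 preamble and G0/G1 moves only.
Reading the render: the shape is an L-shaped prism: outer 15 × 28 mm, arm thicknesses ≈ 8 mm (horizontal) and 4 mm (vertical), extruded 12 mm in z (dimensions read to the nearest mm from the axis ticks). For the g-code, the solid's height is divided into equal slices at the stated Δz and each level perimeter traced with G1 moves after a G0 lift.

; perimeter-only toolpath
G21 ; units = mm
G90 ; absolute positioning
G28 ; home
; layer 1
G0 Z1.71
G0 X0.00 Y0.00
G1 X15.00 Y0.00
G1 X15.00 Y8.00
G1 X4.00 Y8.00
G1 X4.00 Y28.00
G1 X0.00 Y28.00
G1 X0.00 Y0.00
; layer 2
G0 Z3.43
G0 X0.00 Y0.00
G1 X15.00 Y0.00
G1 X15.00 Y8.00
G1 X4.00 Y8.00
G1 X4.00 Y28.00
G1 X0.00 Y28.00
G1 X0.00 Y0.00
; layer 3
G0 Z5.14
G0 X0.00 Y0.00
G1 X15.00 Y0.00
G1 X15.00 Y8.00
G1 X4.00 Y8.00
G1 X4.00 Y28.00
G1 X0.00 Y28.00
G1 X0.00 Y0.00
; layer 4
G0 Z6.86
G0 X0.00 Y0.00
G1 X15.00 Y0.00
G1 X15.00 Y8.00
G1 X4.00 Y8.00
G1 X4.00 Y28.00
G1 X0.00 Y28.00
G1 X0.00 Y0.00
; layer 5
G0 Z8.57
G0 X0.00 Y0.00
G1 X15.00 Y0.00
G1 X15.00 Y8.00
G1 X4.00 Y8.00
G1 X4.00 Y28.00
G1 X0.00 Y28.00
G1 X0.00 Y0.00
; layer 6
G0 Z10.29
G0 X0.00 Y0.00
G1 X15.00 Y0.00
G1 X15.00 Y8.00
G1 X4.00 Y8.00
G1 X4.00 Y28.00
G1 X0.00 Y28.00
G1 X0.00 Y0.00
; layer 7
G0 Z12.00
G0 X0.00 Y0.00
G1 X15.00 Y0.00
G1 X15.00 Y8.00
G1 X4.00 Y8.00
G1 X4.00 Y28.00
G1 X0.00 Y28.00
G1 X0.00 Y0.00
M2 ; end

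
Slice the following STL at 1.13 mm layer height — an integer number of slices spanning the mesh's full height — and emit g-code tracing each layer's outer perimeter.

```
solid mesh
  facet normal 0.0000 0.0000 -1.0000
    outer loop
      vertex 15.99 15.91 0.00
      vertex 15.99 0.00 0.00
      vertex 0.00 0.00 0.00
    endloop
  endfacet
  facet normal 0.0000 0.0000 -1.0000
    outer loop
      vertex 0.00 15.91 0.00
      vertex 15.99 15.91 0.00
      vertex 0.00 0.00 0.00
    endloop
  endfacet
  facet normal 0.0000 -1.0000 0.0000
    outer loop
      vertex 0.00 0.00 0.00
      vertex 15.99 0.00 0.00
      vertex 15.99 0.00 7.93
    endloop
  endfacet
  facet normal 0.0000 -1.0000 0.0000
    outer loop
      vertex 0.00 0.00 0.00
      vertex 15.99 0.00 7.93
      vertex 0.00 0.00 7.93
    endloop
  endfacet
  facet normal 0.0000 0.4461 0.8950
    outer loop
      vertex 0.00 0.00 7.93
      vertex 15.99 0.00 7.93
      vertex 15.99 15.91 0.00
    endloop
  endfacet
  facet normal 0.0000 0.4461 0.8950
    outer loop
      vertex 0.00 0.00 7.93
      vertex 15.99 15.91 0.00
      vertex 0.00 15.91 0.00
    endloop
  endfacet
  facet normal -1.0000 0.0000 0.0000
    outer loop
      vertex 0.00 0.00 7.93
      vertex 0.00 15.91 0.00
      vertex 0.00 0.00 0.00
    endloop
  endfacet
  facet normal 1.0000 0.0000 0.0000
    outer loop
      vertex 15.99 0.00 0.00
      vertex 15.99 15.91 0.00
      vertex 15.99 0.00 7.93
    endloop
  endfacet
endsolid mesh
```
; perimeter-only toolpath
G21 ; units = mm
G90 ; absolute positioning
G28 ; home
; layer 1
G0 Z1.13
G0 X0.00 Y0.00
G1 X15.99 Y0.00
G1 X15.99 Y13.64
G1 X0.00 Y13.64
G1 X0.00 Y0.00
; layer 2
G0 Z2.27
G0 X0.00 Y0.00
G1 X15.99 Y0.00
G1 X15.99 Y11.36
G1 X0.00 Y11.36
G1 X0.00 Y0.00
; layer 3
G0 Z3.40
G0 X0.00 Y0.00
G1 X15.99 Y0.00
G1 X15.99 Y9.09
G1 X0.00 Y9.09
G1 X0.00 Y0.00
; layer 4
G0 Z4.53
G0 X0.00 Y0.00
G1 X15.99 Y0.00
G1 X15.99 Y6.82
G1 X0.00 Y6.82
G1 X0.00 Y0.00
; layer 5
G0 Z5.66
G0 X0.00 Y0.00
G1 X15.99 Y0.00
G1 X15.99 Y4.55
G1 X0.00 Y4.55
G1 X0.00 Y0.00
; layer 6
G0 Z6.80
G0 X0.00 Y0.00
G1 X15.99 Y0.00
G1 X15.99 Y2.27
G1 X0.00 Y2.27
G1 X0.00 Y0.00
M2 ; end

The solid is a wedge (ramp): 16 × 15.9 mm base, rising to 7.93 mm along the y=0 edge and sloping linearly to z=0 at y=15.9. Slicing at Δz = 1.13 mm — 7 equal slices spanning the solid's height, so layer i sits at z = i·h/7 — gives 6 non-empty perimeters. Each is a 4-segment closed polygon; G0 lifts to the layer z and rapids to the start vertex, then G1 traces the edges. The cross-section shrinks linearly with z (the slice at the apex is degenerate and omitted).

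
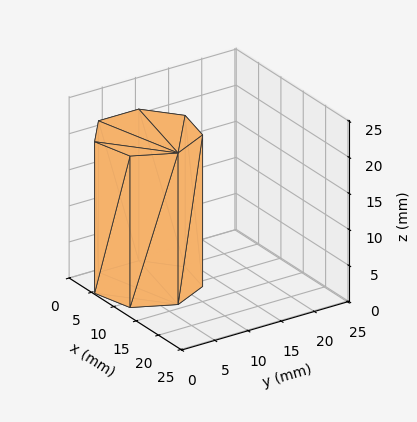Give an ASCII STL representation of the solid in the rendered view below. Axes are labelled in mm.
Reading the render: the shape is a regular 7-sided prism (a cylinder approximated with 7 flat sides), circumscribed radius ≈ 7 mm, height ≈ 21 mm (dimensions read to the nearest mm from the axis ticks). For the STL, each face is triangulated and given an outward normal.

solid part
  facet normal 0.0000 0.0000 -1.0000
    outer loop
      vertex 5.442 13.824 0.000
      vertex 11.364 12.473 0.000
      vertex 14.000 7.000 0.000
    endloop
  endfacet
  facet normal 0.0000 0.0000 -1.0000
    outer loop
      vertex 0.693 10.037 0.000
      vertex 5.442 13.824 0.000
      vertex 14.000 7.000 0.000
    endloop
  endfacet
  facet normal 0.0000 0.0000 -1.0000
    outer loop
      vertex 0.693 3.963 0.000
      vertex 0.693 10.037 0.000
      vertex 14.000 7.000 0.000
    endloop
  endfacet
  facet normal 0.0000 0.0000 -1.0000
    outer loop
      vertex 5.442 0.176 0.000
      vertex 0.693 3.963 0.000
      vertex 14.000 7.000 0.000
    endloop
  endfacet
  facet normal 0.0000 0.0000 -1.0000
    outer loop
      vertex 11.364 1.527 0.000
      vertex 5.442 0.176 0.000
      vertex 14.000 7.000 0.000
    endloop
  endfacet
  facet normal 0.0000 0.0000 1.0000
    outer loop
      vertex 14.000 7.000 21.000
      vertex 11.364 12.473 21.000
      vertex 5.442 13.824 21.000
    endloop
  endfacet
  facet normal 0.0000 0.0000 1.0000
    outer loop
      vertex 14.000 7.000 21.000
      vertex 5.442 13.824 21.000
      vertex 0.693 10.037 21.000
    endloop
  endfacet
  facet normal 0.0000 0.0000 1.0000
    outer loop
      vertex 14.000 7.000 21.000
      vertex 0.693 10.037 21.000
      vertex 0.693 3.963 21.000
    endloop
  endfacet
  facet normal 0.0000 0.0000 1.0000
    outer loop
      vertex 14.000 7.000 21.000
      vertex 0.693 3.963 21.000
      vertex 5.442 0.176 21.000
    endloop
  endfacet
  facet normal 0.0000 0.0000 1.0000
    outer loop
      vertex 14.000 7.000 21.000
      vertex 5.442 0.176 21.000
      vertex 11.364 1.527 21.000
    endloop
  endfacet
  facet normal 0.9009 0.4339 0.0000
    outer loop
      vertex 14.000 7.000 0.000
      vertex 11.364 12.473 0.000
      vertex 11.364 12.473 21.000
    endloop
  endfacet
  facet normal 0.9009 0.4339 0.0000
    outer loop
      vertex 14.000 7.000 0.000
      vertex 11.364 12.473 21.000
      vertex 14.000 7.000 21.000
    endloop
  endfacet
  facet normal 0.2224 0.9750 0.0000
    outer loop
      vertex 11.364 12.473 0.000
      vertex 5.442 13.824 0.000
      vertex 5.442 13.824 21.000
    endloop
  endfacet
  facet normal 0.2224 0.9750 0.0000
    outer loop
      vertex 11.364 12.473 0.000
      vertex 5.442 13.824 21.000
      vertex 11.364 12.473 21.000
    endloop
  endfacet
  facet normal -0.6235 0.7818 0.0000
    outer loop
      vertex 5.442 13.824 0.000
      vertex 0.693 10.037 0.000
      vertex 0.693 10.037 21.000
    endloop
  endfacet
  facet normal -0.6235 0.7818 0.0000
    outer loop
      vertex 5.442 13.824 0.000
      vertex 0.693 10.037 21.000
      vertex 5.442 13.824 21.000
    endloop
  endfacet
  facet normal -1.0000 0.0000 0.0000
    outer loop
      vertex 0.693 10.037 0.000
      vertex 0.693 3.963 0.000
      vertex 0.693 3.963 21.000
    endloop
  endfacet
  facet normal -1.0000 0.0000 0.0000
    outer loop
      vertex 0.693 10.037 0.000
      vertex 0.693 3.963 21.000
      vertex 0.693 10.037 21.000
    endloop
  endfacet
  facet normal -0.6235 -0.7818 0.0000
    outer loop
      vertex 0.693 3.963 0.000
      vertex 5.442 0.176 0.000
      vertex 5.442 0.176 21.000
    endloop
  endfacet
  facet normal -0.6235 -0.7818 0.0000
    outer loop
      vertex 0.693 3.963 0.000
      vertex 5.442 0.176 21.000
      vertex 0.693 3.963 21.000
    endloop
  endfacet
  facet normal 0.2224 -0.9750 0.0000
    outer loop
      vertex 5.442 0.176 0.000
      vertex 11.364 1.527 0.000
      vertex 11.364 1.527 21.000
    endloop
  endfacet
  facet normal 0.2224 -0.9750 0.0000
    outer loop
      vertex 5.442 0.176 0.000
      vertex 11.364 1.527 21.000
      vertex 5.442 0.176 21.000
    endloop
  endfacet
  facet normal 0.9009 -0.4339 0.0000
    outer loop
      vertex 11.364 1.527 0.000
      vertex 14.000 7.000 0.000
      vertex 14.000 7.000 21.000
    endloop
  endfacet
  facet normal 0.9009 -0.4339 0.0000
    outer loop
      vertex 11.364 1.527 0.000
      vertex 14.000 7.000 21.000
      vertex 11.364 1.527 21.000
    endloop
  endfacet
endsolid part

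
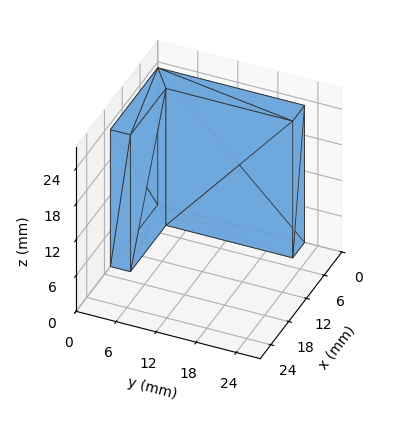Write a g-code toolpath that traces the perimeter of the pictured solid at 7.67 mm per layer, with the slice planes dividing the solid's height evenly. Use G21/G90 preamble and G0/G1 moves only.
Reading the render: the shape is an L-shaped prism: outer 16 × 22 mm, arm thicknesses ≈ 3 mm (horizontal) and 4 mm (vertical), extruded 23 mm in z (dimensions read to the nearest mm from the axis ticks). For the g-code, the solid's height is divided into equal slices at the stated Δz and each level perimeter traced with G1 moves after a G0 lift.

; perimeter-only toolpath
G21 ; units = mm
G90 ; absolute positioning
G28 ; home
; layer 1
G0 Z7.67
G0 X0.00 Y0.00
G1 X16.00 Y0.00
G1 X16.00 Y3.00
G1 X4.00 Y3.00
G1 X4.00 Y22.00
G1 X0.00 Y22.00
G1 X0.00 Y0.00
; layer 2
G0 Z15.33
G0 X0.00 Y0.00
G1 X16.00 Y0.00
G1 X16.00 Y3.00
G1 X4.00 Y3.00
G1 X4.00 Y22.00
G1 X0.00 Y22.00
G1 X0.00 Y0.00
; layer 3
G0 Z23.00
G0 X0.00 Y0.00
G1 X16.00 Y0.00
G1 X16.00 Y3.00
G1 X4.00 Y3.00
G1 X4.00 Y22.00
G1 X0.00 Y22.00
G1 X0.00 Y0.00
M2 ; end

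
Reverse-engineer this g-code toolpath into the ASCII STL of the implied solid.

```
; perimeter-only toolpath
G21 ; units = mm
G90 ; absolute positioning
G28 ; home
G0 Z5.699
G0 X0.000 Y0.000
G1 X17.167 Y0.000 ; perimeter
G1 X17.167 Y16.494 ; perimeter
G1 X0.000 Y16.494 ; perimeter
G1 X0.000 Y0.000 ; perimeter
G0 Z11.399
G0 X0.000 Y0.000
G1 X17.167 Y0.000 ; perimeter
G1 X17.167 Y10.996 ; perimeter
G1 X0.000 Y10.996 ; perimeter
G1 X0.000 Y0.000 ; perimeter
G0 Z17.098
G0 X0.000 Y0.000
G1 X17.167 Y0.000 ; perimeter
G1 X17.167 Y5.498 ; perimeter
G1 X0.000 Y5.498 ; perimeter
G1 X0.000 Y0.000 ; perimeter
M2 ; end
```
solid part
  facet normal 0.0000 0.0000 -1.0000
    outer loop
      vertex 17.167 21.992 0.000
      vertex 17.167 0.000 0.000
      vertex 0.000 0.000 0.000
    endloop
  endfacet
  facet normal 0.0000 0.0000 -1.0000
    outer loop
      vertex 0.000 21.992 0.000
      vertex 17.167 21.992 0.000
      vertex 0.000 0.000 0.000
    endloop
  endfacet
  facet normal 0.0000 -1.0000 0.0000
    outer loop
      vertex 0.000 0.000 0.000
      vertex 17.167 0.000 0.000
      vertex 17.167 0.000 22.798
    endloop
  endfacet
  facet normal 0.0000 -1.0000 0.0000
    outer loop
      vertex 0.000 0.000 0.000
      vertex 17.167 0.000 22.798
      vertex 0.000 0.000 22.798
    endloop
  endfacet
  facet normal 0.0000 0.7197 0.6943
    outer loop
      vertex 0.000 0.000 22.798
      vertex 17.167 0.000 22.798
      vertex 17.167 21.992 0.000
    endloop
  endfacet
  facet normal 0.0000 0.7197 0.6943
    outer loop
      vertex 0.000 0.000 22.798
      vertex 17.167 21.992 0.000
      vertex 0.000 21.992 0.000
    endloop
  endfacet
  facet normal -1.0000 0.0000 0.0000
    outer loop
      vertex 0.000 0.000 22.798
      vertex 0.000 21.992 0.000
      vertex 0.000 0.000 0.000
    endloop
  endfacet
  facet normal 1.0000 0.0000 0.0000
    outer loop
      vertex 17.167 0.000 0.000
      vertex 17.167 21.992 0.000
      vertex 17.167 0.000 22.798
    endloop
  endfacet
endsolid part

The G0 Z moves step by Δz≈5.699 mm. The G1 loops shrink linearly with z, so the solid tapers from its base footprint up to z≈22.8. Closing with a flat bottom cap and the tapered top and triangulating gives 8 facets — a wedge (ramp): 17.2 × 22 mm base, rising to 22.8 mm along the y=0 edge and sloping linearly to z=0 at y=22.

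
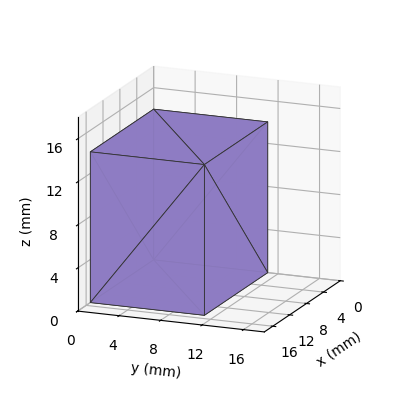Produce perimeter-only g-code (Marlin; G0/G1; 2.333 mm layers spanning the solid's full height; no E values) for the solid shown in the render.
Reading the render: the shape is a rectangular box, roughly 15 × 11 mm footprint and 14 mm tall (dimensions read to the nearest mm from the axis ticks). For the g-code, the solid's height is divided into equal slices at the stated Δz and each level perimeter traced with G1 moves after a G0 lift.

; perimeter-only toolpath
G21 ; units = mm
G90 ; absolute positioning
G28 ; home
; layer 1
G0 Z2.333
G0 X0.000 Y0.000
G1 X15.000 Y0.000
G1 X15.000 Y11.000
G1 X0.000 Y11.000
G1 X0.000 Y0.000
; layer 2
G0 Z4.667
G0 X0.000 Y0.000
G1 X15.000 Y0.000
G1 X15.000 Y11.000
G1 X0.000 Y11.000
G1 X0.000 Y0.000
; layer 3
G0 Z7.000
G0 X0.000 Y0.000
G1 X15.000 Y0.000
G1 X15.000 Y11.000
G1 X0.000 Y11.000
G1 X0.000 Y0.000
; layer 4
G0 Z9.333
G0 X0.000 Y0.000
G1 X15.000 Y0.000
G1 X15.000 Y11.000
G1 X0.000 Y11.000
G1 X0.000 Y0.000
; layer 5
G0 Z11.667
G0 X0.000 Y0.000
G1 X15.000 Y0.000
G1 X15.000 Y11.000
G1 X0.000 Y11.000
G1 X0.000 Y0.000
; layer 6
G0 Z14.000
G0 X0.000 Y0.000
G1 X15.000 Y0.000
G1 X15.000 Y11.000
G1 X0.000 Y11.000
G1 X0.000 Y0.000
M2 ; end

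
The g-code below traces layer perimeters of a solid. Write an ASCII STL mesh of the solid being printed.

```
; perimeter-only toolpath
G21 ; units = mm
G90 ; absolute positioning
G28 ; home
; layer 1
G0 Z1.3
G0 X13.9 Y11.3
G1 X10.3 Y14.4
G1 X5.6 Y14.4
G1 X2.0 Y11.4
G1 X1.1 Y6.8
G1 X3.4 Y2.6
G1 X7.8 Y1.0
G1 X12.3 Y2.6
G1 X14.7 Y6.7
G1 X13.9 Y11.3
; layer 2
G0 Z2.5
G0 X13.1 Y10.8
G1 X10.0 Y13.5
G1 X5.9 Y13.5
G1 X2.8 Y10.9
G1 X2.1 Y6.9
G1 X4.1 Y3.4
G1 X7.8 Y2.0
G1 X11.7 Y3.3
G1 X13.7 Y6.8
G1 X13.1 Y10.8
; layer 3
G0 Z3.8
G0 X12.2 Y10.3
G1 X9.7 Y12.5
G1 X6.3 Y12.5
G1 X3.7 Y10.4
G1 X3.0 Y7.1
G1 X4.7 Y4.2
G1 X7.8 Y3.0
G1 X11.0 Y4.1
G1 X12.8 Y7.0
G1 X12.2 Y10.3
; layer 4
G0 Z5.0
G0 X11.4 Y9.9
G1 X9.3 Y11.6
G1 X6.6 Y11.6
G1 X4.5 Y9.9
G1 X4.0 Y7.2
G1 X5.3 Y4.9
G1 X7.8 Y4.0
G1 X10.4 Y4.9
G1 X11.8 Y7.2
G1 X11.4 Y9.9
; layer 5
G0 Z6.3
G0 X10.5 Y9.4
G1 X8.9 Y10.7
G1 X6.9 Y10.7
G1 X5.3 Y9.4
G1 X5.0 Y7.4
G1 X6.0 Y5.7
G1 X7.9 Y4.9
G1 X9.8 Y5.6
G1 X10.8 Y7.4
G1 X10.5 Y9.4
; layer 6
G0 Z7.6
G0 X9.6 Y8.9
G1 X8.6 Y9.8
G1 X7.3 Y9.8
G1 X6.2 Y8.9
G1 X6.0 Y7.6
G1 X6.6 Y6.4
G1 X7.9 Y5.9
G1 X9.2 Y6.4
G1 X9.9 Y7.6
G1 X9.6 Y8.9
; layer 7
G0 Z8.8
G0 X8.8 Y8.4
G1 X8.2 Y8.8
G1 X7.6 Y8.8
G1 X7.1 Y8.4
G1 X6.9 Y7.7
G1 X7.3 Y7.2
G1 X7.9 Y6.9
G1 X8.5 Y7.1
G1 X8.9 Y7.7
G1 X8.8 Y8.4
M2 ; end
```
solid part
  facet normal 0.0000 0.0000 -1.0000
    outer loop
      vertex 5.3 15.3 0.0
      vertex 10.7 15.3 0.0
      vertex 14.8 11.8 0.0
    endloop
  endfacet
  facet normal 0.0000 0.0000 -1.0000
    outer loop
      vertex 1.1 11.9 0.0
      vertex 5.3 15.3 0.0
      vertex 14.8 11.8 0.0
    endloop
  endfacet
  facet normal 0.0000 0.0000 -1.0000
    outer loop
      vertex 0.1 6.6 0.0
      vertex 1.1 11.9 0.0
      vertex 14.8 11.8 0.0
    endloop
  endfacet
  facet normal 0.0000 0.0000 -1.0000
    outer loop
      vertex 2.8 1.9 0.0
      vertex 0.1 6.6 0.0
      vertex 14.8 11.8 0.0
    endloop
  endfacet
  facet normal 0.0000 0.0000 -1.0000
    outer loop
      vertex 7.8 0.0 0.0
      vertex 2.8 1.9 0.0
      vertex 14.8 11.8 0.0
    endloop
  endfacet
  facet normal 0.0000 0.0000 -1.0000
    outer loop
      vertex 12.9 1.8 0.0
      vertex 7.8 0.0 0.0
      vertex 14.8 11.8 0.0
    endloop
  endfacet
  facet normal 0.0000 0.0000 -1.0000
    outer loop
      vertex 15.7 6.5 0.0
      vertex 12.9 1.8 0.0
      vertex 14.8 11.8 0.0
    endloop
  endfacet
  facet normal 0.5226 0.6122 0.5934
    outer loop
      vertex 14.8 11.8 0.0
      vertex 10.7 15.3 0.0
      vertex 7.9 7.9 10.1
    endloop
  endfacet
  facet normal 0.0000 0.8067 0.5910
    outer loop
      vertex 10.7 15.3 0.0
      vertex 5.3 15.3 0.0
      vertex 7.9 7.9 10.1
    endloop
  endfacet
  facet normal -0.5078 0.6273 0.5904
    outer loop
      vertex 5.3 15.3 0.0
      vertex 1.1 11.9 0.0
      vertex 7.9 7.9 10.1
    endloop
  endfacet
  facet normal -0.7918 0.1494 0.5922
    outer loop
      vertex 1.1 11.9 0.0
      vertex 0.1 6.6 0.0
      vertex 7.9 7.9 10.1
    endloop
  endfacet
  facet normal -0.6991 -0.4016 0.5916
    outer loop
      vertex 0.1 6.6 0.0
      vertex 2.8 1.9 0.0
      vertex 7.9 7.9 10.1
    endloop
  endfacet
  facet normal -0.2863 -0.7533 0.5921
    outer loop
      vertex 2.8 1.9 0.0
      vertex 7.8 0.0 0.0
      vertex 7.9 7.9 10.1
    endloop
  endfacet
  facet normal 0.2683 -0.7601 0.5919
    outer loop
      vertex 7.8 0.0 0.0
      vertex 12.9 1.8 0.0
      vertex 7.9 7.9 10.1
    endloop
  endfacet
  facet normal 0.6924 -0.4125 0.5919
    outer loop
      vertex 12.9 1.8 0.0
      vertex 15.7 6.5 0.0
      vertex 7.9 7.9 10.1
    endloop
  endfacet
  facet normal 0.7932 0.1347 0.5939
    outer loop
      vertex 15.7 6.5 0.0
      vertex 14.8 11.8 0.0
      vertex 7.9 7.9 10.1
    endloop
  endfacet
endsolid part

The G0 Z moves step by Δz≈1.3 mm. The G1 loops shrink linearly with z, so the solid tapers from its base footprint up to z≈10.1. Closing with a flat bottom cap and the tapered top and triangulating gives 16 facets — a regular 9-sided pyramid, base circumscribed radius ≈ 7.9 mm, apex at z ≈ 10.1 mm.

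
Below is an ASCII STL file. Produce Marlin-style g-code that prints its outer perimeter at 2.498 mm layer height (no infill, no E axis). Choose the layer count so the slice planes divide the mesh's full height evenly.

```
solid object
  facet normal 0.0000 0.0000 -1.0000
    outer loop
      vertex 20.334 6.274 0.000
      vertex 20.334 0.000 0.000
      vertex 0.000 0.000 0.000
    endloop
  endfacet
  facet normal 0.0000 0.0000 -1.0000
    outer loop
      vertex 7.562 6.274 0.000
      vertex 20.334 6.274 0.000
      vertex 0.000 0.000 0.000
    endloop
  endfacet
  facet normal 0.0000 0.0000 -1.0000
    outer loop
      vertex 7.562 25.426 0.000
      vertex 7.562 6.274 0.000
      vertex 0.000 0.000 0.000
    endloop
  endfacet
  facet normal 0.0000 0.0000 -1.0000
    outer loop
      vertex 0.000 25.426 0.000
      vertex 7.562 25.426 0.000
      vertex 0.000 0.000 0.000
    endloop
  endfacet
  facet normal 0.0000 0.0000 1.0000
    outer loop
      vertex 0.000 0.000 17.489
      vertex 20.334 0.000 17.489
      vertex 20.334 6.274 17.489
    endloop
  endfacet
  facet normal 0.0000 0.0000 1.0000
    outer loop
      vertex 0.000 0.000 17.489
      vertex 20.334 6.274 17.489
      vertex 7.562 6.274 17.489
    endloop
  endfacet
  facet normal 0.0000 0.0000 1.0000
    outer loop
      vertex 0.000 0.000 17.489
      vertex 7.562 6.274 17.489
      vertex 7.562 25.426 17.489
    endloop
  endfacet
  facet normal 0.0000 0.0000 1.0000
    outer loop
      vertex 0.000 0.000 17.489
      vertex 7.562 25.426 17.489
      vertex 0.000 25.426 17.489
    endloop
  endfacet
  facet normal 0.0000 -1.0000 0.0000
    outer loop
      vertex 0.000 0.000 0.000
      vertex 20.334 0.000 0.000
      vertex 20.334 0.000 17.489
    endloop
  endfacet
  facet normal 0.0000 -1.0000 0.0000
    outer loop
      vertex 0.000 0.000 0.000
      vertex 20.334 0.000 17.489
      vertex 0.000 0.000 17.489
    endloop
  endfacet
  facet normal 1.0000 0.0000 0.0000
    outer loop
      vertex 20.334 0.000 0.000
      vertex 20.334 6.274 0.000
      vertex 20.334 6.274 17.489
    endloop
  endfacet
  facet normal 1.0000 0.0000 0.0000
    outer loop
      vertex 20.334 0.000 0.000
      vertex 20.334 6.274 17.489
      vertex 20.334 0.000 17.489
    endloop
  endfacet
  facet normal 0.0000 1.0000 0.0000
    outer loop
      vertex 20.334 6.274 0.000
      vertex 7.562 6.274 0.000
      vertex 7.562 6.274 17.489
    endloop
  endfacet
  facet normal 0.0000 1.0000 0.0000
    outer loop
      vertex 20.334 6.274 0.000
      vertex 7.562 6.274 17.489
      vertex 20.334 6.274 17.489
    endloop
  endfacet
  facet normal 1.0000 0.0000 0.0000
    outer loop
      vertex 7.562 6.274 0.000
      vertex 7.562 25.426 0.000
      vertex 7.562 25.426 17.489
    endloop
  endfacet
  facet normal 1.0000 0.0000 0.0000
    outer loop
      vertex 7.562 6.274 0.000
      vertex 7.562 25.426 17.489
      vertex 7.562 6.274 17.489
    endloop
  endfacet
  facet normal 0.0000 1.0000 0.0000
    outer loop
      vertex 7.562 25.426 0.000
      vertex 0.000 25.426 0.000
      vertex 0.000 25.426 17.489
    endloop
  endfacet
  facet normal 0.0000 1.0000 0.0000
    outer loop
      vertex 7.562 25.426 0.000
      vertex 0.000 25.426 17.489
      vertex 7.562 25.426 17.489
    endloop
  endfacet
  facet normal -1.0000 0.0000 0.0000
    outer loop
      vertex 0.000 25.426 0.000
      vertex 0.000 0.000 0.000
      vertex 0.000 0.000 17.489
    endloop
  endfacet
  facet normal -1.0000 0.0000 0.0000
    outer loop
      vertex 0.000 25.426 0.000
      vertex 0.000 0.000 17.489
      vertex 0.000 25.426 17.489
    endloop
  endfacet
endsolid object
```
; perimeter-only toolpath
G21 ; units = mm
G90 ; absolute positioning
G28 ; home
; layer 1
G0 Z2.498
G0 X0.000 Y0.000
G1 X20.334 Y0.000
G1 X20.334 Y6.274
G1 X7.562 Y6.274
G1 X7.562 Y25.426
G1 X0.000 Y25.426
G1 X0.000 Y0.000
; layer 2
G0 Z4.997
G0 X0.000 Y0.000
G1 X20.334 Y0.000
G1 X20.334 Y6.274
G1 X7.562 Y6.274
G1 X7.562 Y25.426
G1 X0.000 Y25.426
G1 X0.000 Y0.000
; layer 3
G0 Z7.495
G0 X0.000 Y0.000
G1 X20.334 Y0.000
G1 X20.334 Y6.274
G1 X7.562 Y6.274
G1 X7.562 Y25.426
G1 X0.000 Y25.426
G1 X0.000 Y0.000
; layer 4
G0 Z9.994
G0 X0.000 Y0.000
G1 X20.334 Y0.000
G1 X20.334 Y6.274
G1 X7.562 Y6.274
G1 X7.562 Y25.426
G1 X0.000 Y25.426
G1 X0.000 Y0.000
; layer 5
G0 Z12.492
G0 X0.000 Y0.000
G1 X20.334 Y0.000
G1 X20.334 Y6.274
G1 X7.562 Y6.274
G1 X7.562 Y25.426
G1 X0.000 Y25.426
G1 X0.000 Y0.000
; layer 6
G0 Z14.991
G0 X0.000 Y0.000
G1 X20.334 Y0.000
G1 X20.334 Y6.274
G1 X7.562 Y6.274
G1 X7.562 Y25.426
G1 X0.000 Y25.426
G1 X0.000 Y0.000
; layer 7
G0 Z17.489
G0 X0.000 Y0.000
G1 X20.334 Y0.000
G1 X20.334 Y6.274
G1 X7.562 Y6.274
G1 X7.562 Y25.426
G1 X0.000 Y25.426
G1 X0.000 Y0.000
M2 ; end

The solid is an L-shaped prism: outer 20.3 × 25.4 mm, arm thicknesses ≈ 6.27 mm (horizontal) and 7.56 mm (vertical), extruded 17.5 mm in z. Slicing at Δz = 2.498 mm — 7 equal slices spanning the solid's height, so layer i sits at z = i·h/7 — gives 7 non-empty perimeters. Each is a 6-segment closed polygon; G0 lifts to the layer z and rapids to the start vertex, then G1 traces the edges.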